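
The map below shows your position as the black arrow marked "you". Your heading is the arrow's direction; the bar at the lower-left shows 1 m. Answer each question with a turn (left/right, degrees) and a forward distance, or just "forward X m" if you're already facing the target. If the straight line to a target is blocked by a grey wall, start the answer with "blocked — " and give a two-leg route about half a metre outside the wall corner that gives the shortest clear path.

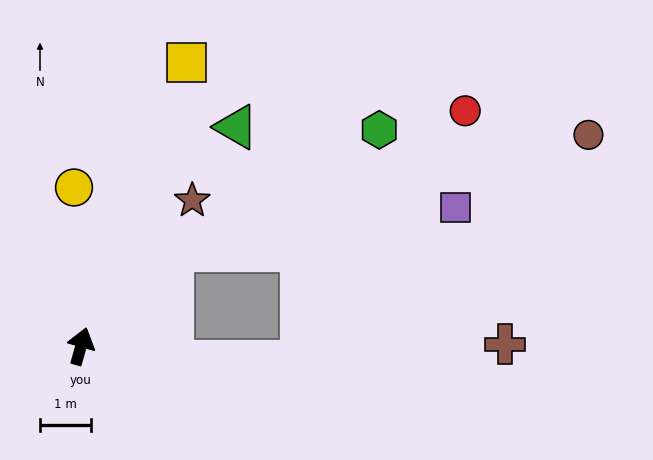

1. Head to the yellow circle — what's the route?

turn left 18°, forward 3.1 m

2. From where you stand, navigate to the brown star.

turn right 21°, forward 3.6 m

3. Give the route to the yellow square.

turn right 5°, forward 6.0 m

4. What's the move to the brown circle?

blocked — turn right 28°, forward 2.6 m, then turn right 31°, forward 8.5 m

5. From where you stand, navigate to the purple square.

blocked — turn right 28°, forward 2.6 m, then turn right 37°, forward 5.6 m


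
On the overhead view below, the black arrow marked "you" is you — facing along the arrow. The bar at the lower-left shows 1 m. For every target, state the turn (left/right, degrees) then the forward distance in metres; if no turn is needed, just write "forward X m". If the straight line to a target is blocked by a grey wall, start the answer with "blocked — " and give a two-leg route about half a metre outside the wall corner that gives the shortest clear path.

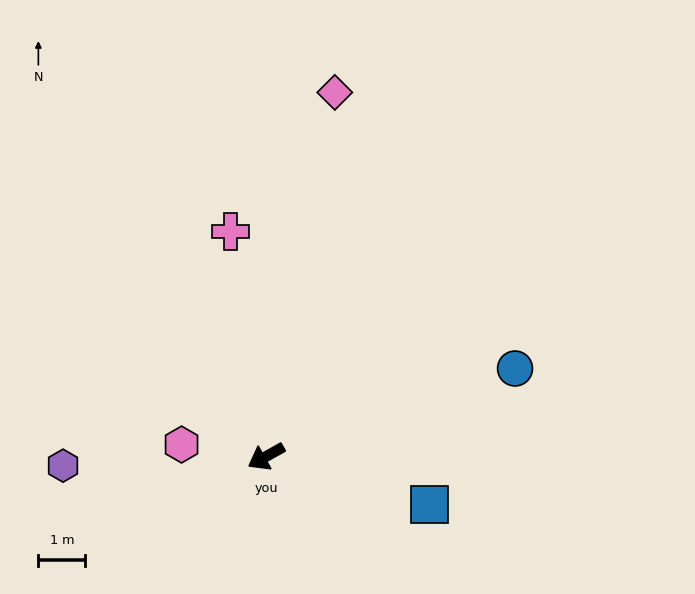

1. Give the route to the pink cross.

turn right 110°, forward 4.8 m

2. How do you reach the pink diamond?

turn right 130°, forward 7.9 m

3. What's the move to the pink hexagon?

turn right 37°, forward 1.8 m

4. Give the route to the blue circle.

turn left 170°, forward 5.6 m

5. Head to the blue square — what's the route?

turn left 134°, forward 3.6 m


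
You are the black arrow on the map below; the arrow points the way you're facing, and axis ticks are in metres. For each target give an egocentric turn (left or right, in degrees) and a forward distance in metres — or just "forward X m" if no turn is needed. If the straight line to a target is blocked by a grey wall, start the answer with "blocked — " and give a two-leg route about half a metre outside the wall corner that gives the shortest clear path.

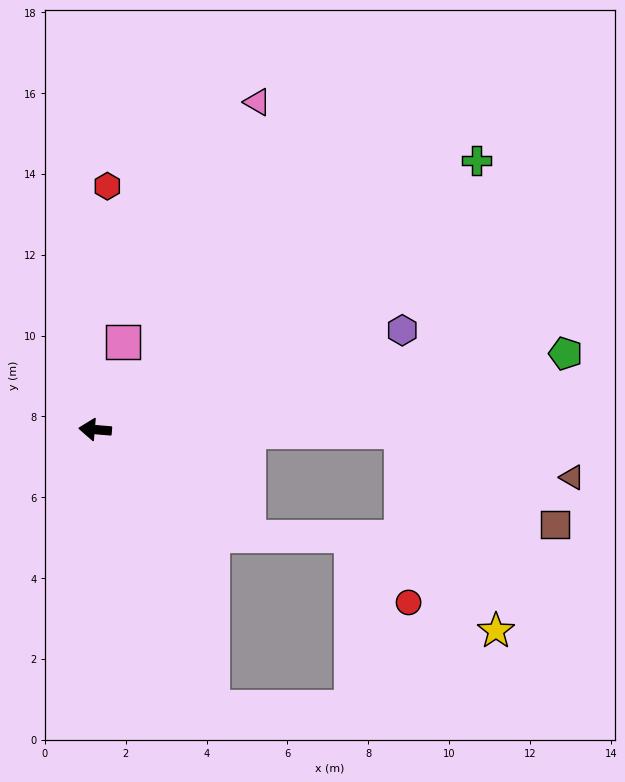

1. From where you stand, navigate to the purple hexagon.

turn right 157°, forward 8.0 m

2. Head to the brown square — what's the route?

blocked — turn right 176°, forward 7.6 m, then turn right 30°, forward 4.4 m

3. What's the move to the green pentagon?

turn right 166°, forward 11.8 m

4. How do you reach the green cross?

turn right 140°, forward 11.5 m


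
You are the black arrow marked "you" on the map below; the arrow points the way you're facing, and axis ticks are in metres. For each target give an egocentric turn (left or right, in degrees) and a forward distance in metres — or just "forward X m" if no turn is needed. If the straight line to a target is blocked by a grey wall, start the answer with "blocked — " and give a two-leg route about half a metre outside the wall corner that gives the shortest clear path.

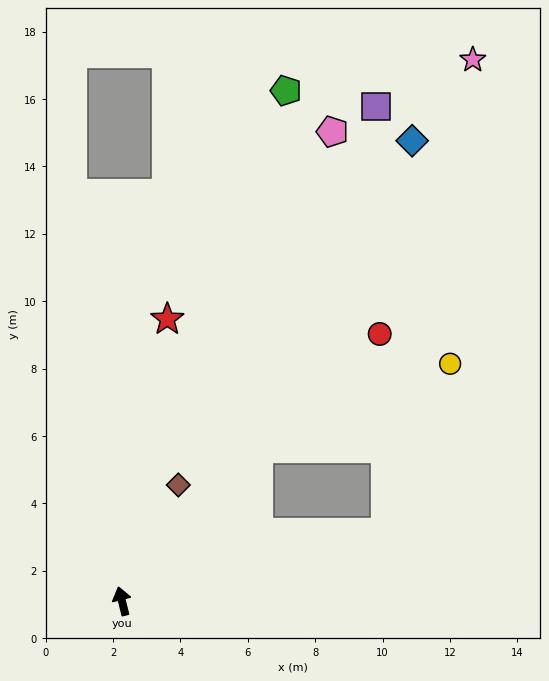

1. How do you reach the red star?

turn right 23°, forward 8.5 m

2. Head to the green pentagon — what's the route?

turn right 32°, forward 15.9 m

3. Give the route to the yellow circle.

blocked — turn right 56°, forward 6.1 m, then turn right 24°, forward 6.2 m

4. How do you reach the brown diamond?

turn right 40°, forward 3.8 m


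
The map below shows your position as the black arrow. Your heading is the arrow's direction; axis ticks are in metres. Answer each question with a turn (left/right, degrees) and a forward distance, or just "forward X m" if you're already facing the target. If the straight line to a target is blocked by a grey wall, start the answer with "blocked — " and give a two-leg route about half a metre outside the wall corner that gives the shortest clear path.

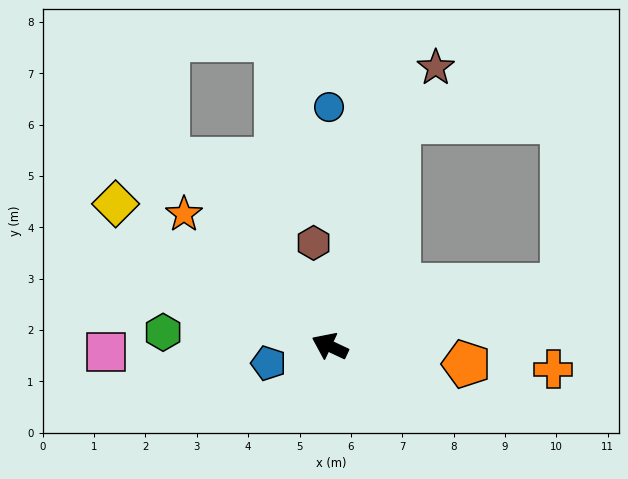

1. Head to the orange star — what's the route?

turn right 17°, forward 3.8 m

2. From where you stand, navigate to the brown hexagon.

turn right 56°, forward 2.0 m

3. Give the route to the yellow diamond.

turn right 8°, forward 5.0 m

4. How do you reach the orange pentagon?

turn right 162°, forward 2.7 m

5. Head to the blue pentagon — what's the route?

turn left 41°, forward 1.2 m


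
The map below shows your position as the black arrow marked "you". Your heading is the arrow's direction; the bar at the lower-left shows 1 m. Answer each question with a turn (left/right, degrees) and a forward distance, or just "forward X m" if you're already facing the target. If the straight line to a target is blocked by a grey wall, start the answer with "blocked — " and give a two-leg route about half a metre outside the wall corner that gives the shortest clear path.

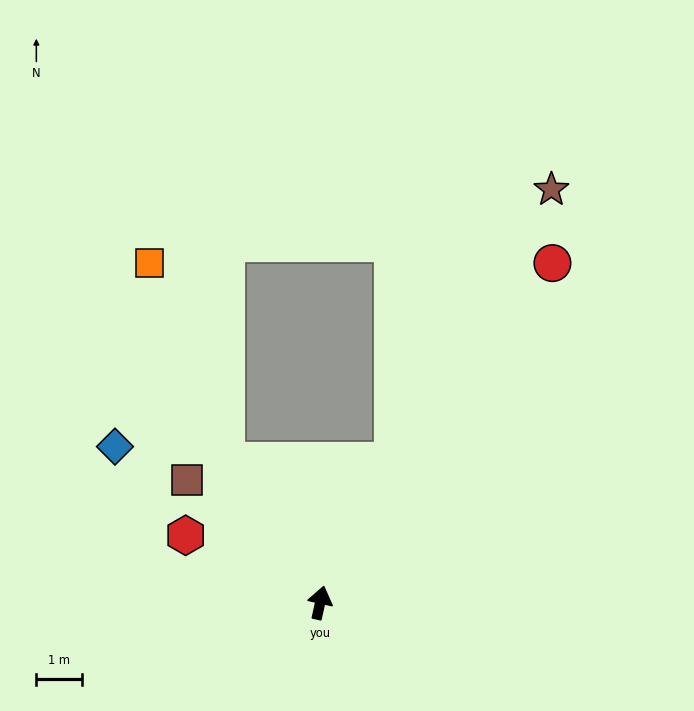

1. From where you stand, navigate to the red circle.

turn right 22°, forward 9.1 m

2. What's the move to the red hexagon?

turn left 76°, forward 3.3 m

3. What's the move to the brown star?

turn right 17°, forward 10.5 m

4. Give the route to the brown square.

turn left 60°, forward 4.0 m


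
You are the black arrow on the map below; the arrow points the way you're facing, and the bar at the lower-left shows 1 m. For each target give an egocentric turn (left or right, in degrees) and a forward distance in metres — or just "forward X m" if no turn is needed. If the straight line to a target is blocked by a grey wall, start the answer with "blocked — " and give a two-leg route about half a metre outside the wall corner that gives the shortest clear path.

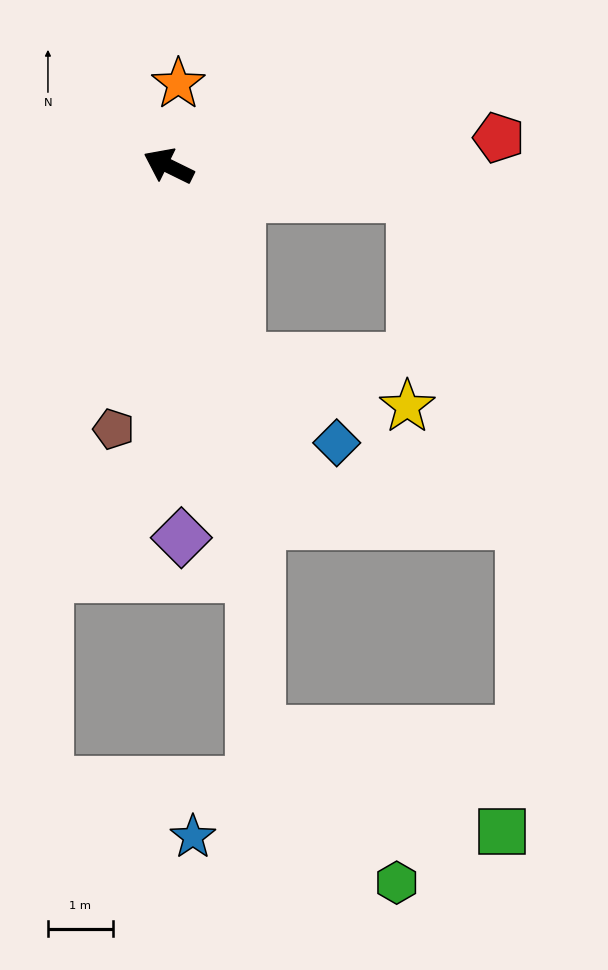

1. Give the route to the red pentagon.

turn right 149°, forward 5.1 m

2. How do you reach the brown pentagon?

turn left 104°, forward 4.2 m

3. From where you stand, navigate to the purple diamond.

turn left 118°, forward 5.8 m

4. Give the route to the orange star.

turn right 71°, forward 1.3 m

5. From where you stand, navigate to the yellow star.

blocked — turn left 136°, forward 3.2 m, then turn left 55°, forward 2.7 m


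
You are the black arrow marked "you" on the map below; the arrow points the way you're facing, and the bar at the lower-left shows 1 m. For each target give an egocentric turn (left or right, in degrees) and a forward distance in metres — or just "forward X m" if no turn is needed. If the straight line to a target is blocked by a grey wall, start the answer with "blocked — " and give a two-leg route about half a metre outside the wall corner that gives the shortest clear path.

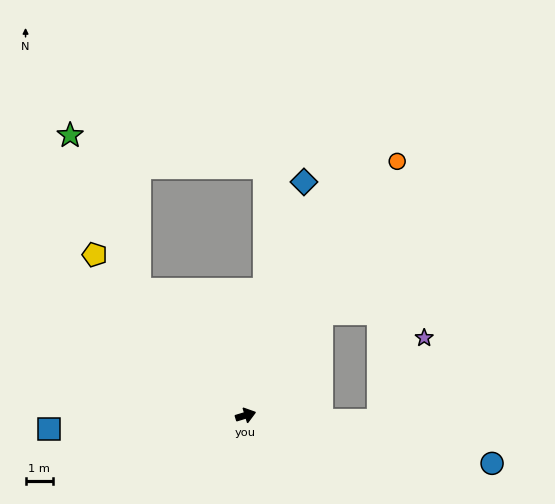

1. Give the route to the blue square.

turn left 167°, forward 7.2 m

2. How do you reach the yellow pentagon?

turn left 116°, forward 8.1 m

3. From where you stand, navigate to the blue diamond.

turn left 59°, forward 8.8 m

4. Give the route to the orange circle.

turn left 42°, forward 10.8 m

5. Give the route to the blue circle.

turn right 28°, forward 9.2 m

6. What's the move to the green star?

blocked — turn left 113°, forward 6.0 m, then turn right 16°, forward 6.2 m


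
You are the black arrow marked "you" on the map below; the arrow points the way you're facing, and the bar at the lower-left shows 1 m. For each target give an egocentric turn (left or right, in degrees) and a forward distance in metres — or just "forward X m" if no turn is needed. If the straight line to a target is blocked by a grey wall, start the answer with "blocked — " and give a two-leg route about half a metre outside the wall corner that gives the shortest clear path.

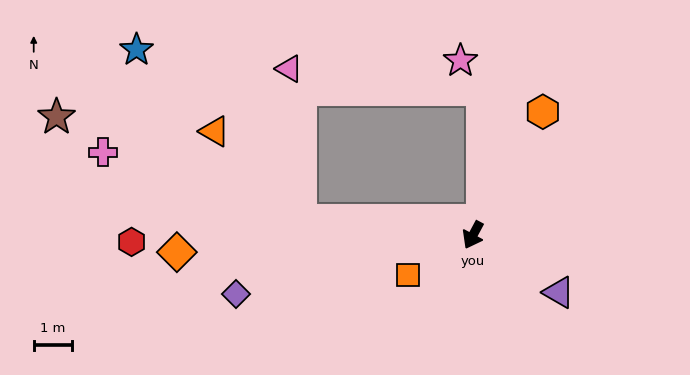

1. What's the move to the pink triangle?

blocked — turn right 67°, forward 4.5 m, then turn right 80°, forward 3.9 m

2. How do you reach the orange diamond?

turn right 59°, forward 7.7 m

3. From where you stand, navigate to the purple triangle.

turn left 84°, forward 2.7 m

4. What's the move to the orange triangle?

blocked — turn right 67°, forward 4.5 m, then turn right 41°, forward 3.2 m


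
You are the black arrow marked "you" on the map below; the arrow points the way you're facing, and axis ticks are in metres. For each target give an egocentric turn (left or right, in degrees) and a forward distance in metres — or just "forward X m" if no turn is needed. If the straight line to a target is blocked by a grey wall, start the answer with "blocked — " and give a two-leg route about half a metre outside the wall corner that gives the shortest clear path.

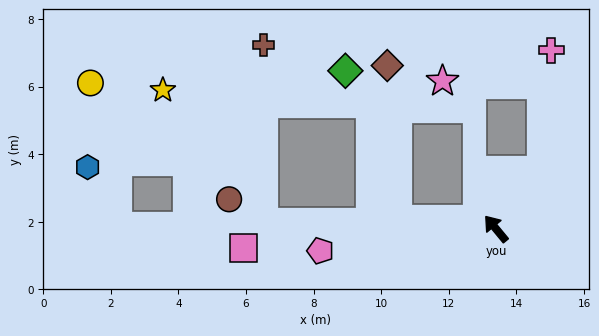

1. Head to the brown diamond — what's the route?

blocked — turn left 45°, forward 2.9 m, then turn right 81°, forward 4.6 m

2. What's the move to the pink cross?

blocked — turn right 78°, forward 2.2 m, then turn left 34°, forward 3.6 m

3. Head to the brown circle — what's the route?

blocked — turn left 49°, forward 6.9 m, then turn right 32°, forward 1.2 m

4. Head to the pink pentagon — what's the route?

turn left 58°, forward 5.2 m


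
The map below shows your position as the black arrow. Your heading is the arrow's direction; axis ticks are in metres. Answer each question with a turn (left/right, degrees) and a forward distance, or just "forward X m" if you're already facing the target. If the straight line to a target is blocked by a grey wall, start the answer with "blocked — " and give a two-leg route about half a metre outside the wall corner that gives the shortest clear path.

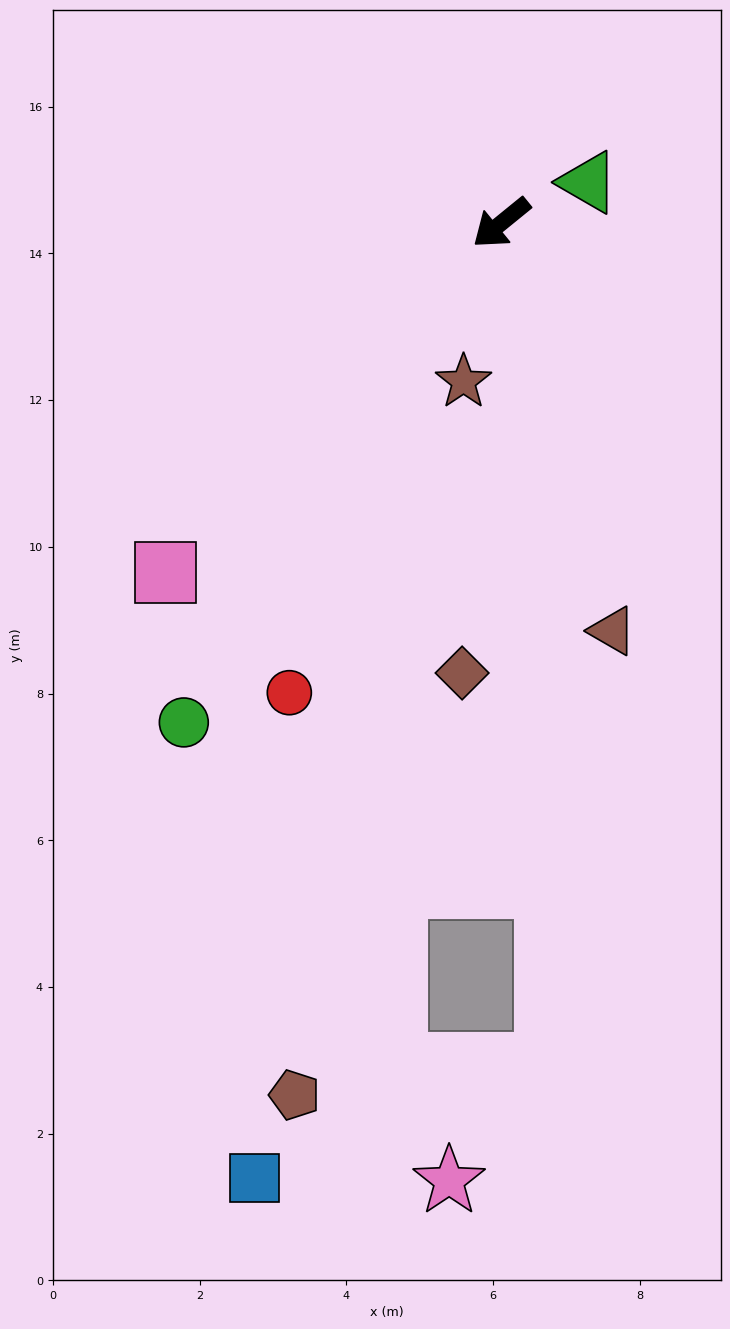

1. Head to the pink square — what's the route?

turn left 7°, forward 6.6 m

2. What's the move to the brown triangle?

turn left 66°, forward 5.8 m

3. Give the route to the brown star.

turn left 37°, forward 2.2 m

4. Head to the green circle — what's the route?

turn left 18°, forward 8.1 m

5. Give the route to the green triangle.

turn left 166°, forward 1.3 m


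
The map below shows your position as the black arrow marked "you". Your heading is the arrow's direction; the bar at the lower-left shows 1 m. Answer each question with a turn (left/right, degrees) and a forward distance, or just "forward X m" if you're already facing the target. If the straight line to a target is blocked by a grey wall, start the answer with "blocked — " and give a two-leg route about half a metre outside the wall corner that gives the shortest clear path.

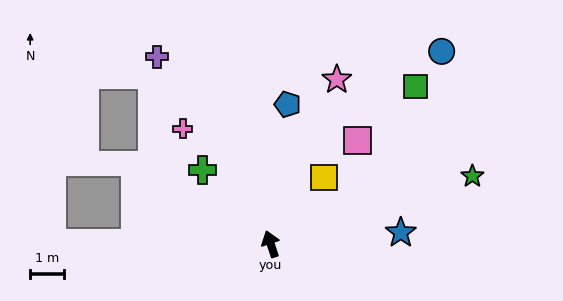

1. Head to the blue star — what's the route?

turn right 103°, forward 3.9 m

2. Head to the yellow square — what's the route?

turn right 57°, forward 2.6 m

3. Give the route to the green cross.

turn left 25°, forward 3.0 m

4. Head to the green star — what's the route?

turn right 90°, forward 6.4 m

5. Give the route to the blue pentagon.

turn right 25°, forward 4.2 m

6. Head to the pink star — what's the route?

turn right 40°, forward 5.3 m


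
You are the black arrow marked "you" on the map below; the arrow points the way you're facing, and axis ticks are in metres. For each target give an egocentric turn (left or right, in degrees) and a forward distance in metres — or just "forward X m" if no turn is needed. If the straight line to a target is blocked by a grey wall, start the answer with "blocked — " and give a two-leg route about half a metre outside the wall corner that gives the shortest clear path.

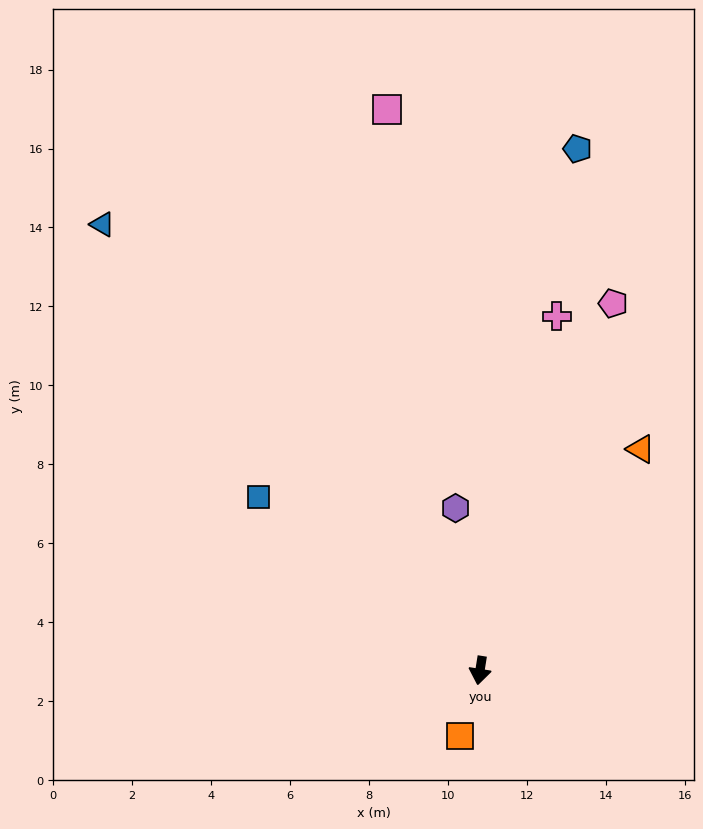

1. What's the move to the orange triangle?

turn left 153°, forward 6.9 m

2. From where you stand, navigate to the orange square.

turn right 8°, forward 1.7 m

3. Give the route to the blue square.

turn right 119°, forward 7.1 m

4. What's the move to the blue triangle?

turn right 131°, forward 14.8 m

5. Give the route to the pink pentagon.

turn left 169°, forward 9.9 m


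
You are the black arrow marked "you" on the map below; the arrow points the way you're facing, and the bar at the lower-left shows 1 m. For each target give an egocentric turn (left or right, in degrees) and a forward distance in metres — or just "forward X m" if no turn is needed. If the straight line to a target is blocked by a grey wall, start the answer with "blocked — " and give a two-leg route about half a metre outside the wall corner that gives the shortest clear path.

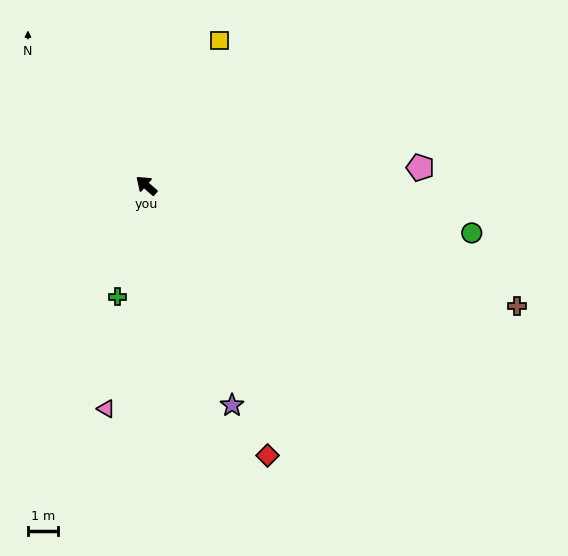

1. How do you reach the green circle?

turn right 147°, forward 11.0 m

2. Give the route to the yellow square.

turn right 76°, forward 5.4 m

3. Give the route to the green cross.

turn left 117°, forward 3.9 m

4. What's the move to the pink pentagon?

turn right 135°, forward 9.2 m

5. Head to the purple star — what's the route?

turn left 152°, forward 7.9 m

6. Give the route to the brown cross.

turn right 157°, forward 13.1 m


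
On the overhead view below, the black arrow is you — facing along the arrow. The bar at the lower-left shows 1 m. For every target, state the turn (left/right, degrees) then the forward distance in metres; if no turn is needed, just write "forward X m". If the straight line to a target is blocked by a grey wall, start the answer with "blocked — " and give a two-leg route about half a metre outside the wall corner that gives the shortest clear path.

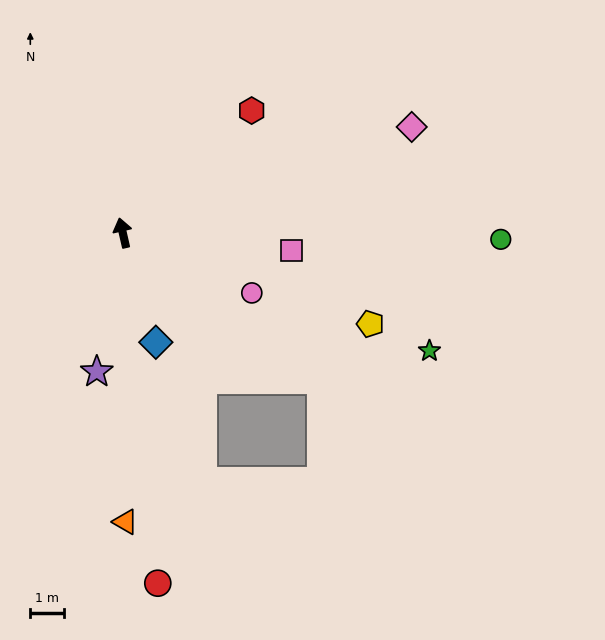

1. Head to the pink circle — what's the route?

turn right 128°, forward 4.2 m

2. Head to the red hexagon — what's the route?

turn right 59°, forward 5.2 m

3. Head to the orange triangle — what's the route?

turn left 168°, forward 8.5 m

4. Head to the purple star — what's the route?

turn left 157°, forward 4.2 m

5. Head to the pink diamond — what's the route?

turn right 83°, forward 9.1 m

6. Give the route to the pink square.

turn right 109°, forward 5.0 m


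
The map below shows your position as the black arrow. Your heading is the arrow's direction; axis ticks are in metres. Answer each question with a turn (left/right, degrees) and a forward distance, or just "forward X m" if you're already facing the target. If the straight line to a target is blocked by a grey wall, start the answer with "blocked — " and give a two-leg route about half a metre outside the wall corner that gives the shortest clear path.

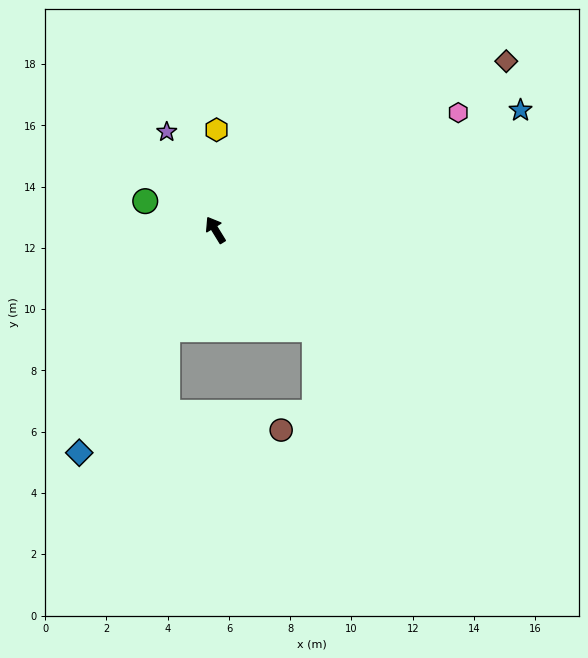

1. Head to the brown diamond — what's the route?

turn right 91°, forward 11.0 m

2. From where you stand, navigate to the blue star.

turn right 100°, forward 10.7 m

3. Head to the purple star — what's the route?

turn right 5°, forward 3.6 m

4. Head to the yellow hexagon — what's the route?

turn right 32°, forward 3.3 m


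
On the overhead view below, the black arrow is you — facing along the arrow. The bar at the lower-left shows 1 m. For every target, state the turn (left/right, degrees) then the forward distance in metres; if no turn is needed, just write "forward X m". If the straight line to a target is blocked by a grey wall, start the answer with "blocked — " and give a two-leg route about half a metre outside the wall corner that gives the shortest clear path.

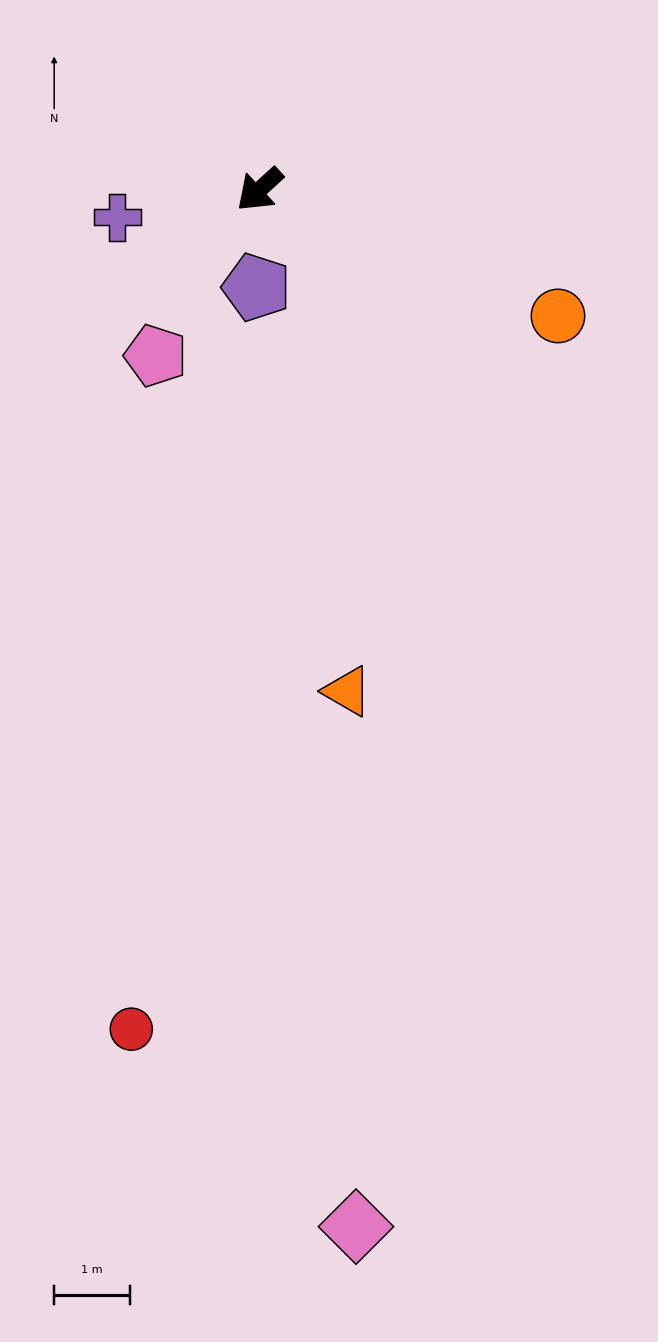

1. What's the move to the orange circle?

turn left 115°, forward 4.3 m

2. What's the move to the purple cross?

turn right 31°, forward 1.9 m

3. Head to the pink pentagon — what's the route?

turn left 16°, forward 2.6 m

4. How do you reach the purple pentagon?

turn left 46°, forward 1.3 m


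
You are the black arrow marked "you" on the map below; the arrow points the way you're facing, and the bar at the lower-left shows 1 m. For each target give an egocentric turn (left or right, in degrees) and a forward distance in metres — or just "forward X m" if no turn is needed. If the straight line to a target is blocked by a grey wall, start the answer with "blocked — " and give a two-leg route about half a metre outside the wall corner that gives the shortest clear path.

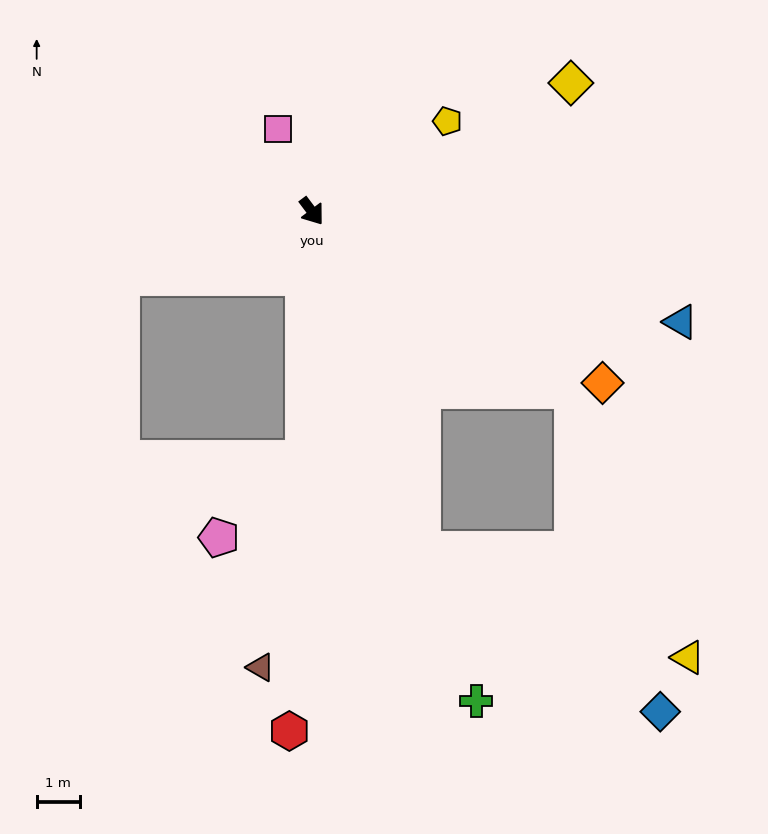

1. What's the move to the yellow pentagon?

turn left 87°, forward 3.8 m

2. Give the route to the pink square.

turn left 165°, forward 2.1 m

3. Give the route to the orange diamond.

turn left 23°, forward 7.8 m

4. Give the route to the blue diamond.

blocked — turn right 19°, forward 8.2 m, then turn left 38°, forward 6.6 m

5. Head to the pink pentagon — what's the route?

blocked — turn right 39°, forward 5.7 m, then turn right 45°, forward 2.7 m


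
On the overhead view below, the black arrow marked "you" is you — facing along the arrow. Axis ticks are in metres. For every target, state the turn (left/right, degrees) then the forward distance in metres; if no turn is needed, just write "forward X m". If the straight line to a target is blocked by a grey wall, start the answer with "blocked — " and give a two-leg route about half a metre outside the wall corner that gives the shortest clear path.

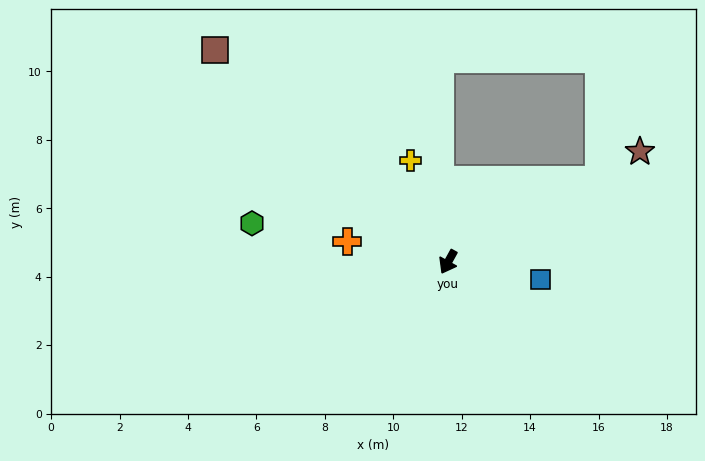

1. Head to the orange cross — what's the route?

turn right 73°, forward 3.0 m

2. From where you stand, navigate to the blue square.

turn left 108°, forward 2.7 m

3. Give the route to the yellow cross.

turn right 131°, forward 3.2 m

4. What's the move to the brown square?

turn right 103°, forward 9.2 m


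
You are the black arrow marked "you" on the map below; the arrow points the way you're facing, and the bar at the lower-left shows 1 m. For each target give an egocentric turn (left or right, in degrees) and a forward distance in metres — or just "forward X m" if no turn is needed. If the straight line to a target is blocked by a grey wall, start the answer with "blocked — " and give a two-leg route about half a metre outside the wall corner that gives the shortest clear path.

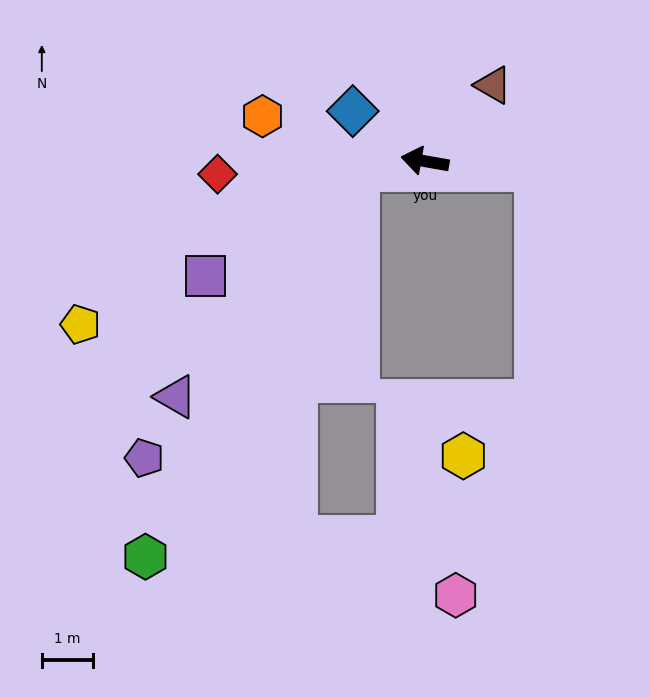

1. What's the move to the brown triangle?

turn right 122°, forward 2.0 m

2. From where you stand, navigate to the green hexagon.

blocked — turn left 18°, forward 1.3 m, then turn left 53°, forward 8.6 m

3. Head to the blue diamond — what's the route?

turn right 25°, forward 1.7 m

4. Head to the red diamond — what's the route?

turn left 14°, forward 4.0 m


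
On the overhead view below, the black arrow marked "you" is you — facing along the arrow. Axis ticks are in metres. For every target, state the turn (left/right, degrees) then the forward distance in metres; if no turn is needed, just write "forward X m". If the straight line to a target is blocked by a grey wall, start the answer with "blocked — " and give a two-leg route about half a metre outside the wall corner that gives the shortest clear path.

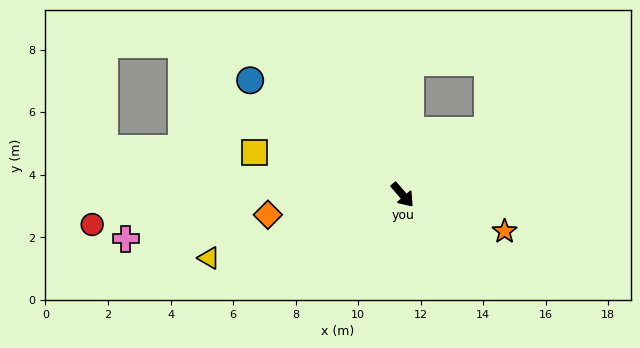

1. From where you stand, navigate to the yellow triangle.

turn right 113°, forward 6.5 m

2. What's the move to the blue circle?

turn right 168°, forward 6.1 m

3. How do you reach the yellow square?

turn right 147°, forward 4.9 m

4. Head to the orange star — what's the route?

turn left 29°, forward 3.5 m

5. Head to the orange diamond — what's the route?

turn right 122°, forward 4.4 m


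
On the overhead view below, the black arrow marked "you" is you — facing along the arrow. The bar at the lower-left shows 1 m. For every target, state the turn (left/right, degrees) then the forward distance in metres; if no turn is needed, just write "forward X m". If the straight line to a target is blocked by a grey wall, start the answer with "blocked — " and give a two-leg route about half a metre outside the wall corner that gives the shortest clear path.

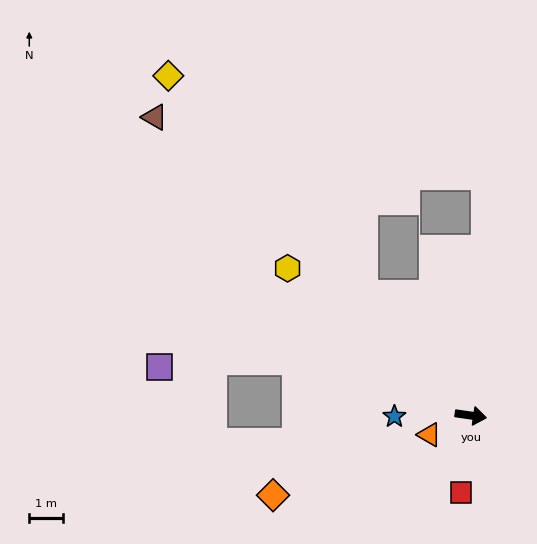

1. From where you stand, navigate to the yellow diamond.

turn left 140°, forward 13.6 m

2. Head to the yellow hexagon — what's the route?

turn left 149°, forward 7.0 m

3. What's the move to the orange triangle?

turn right 147°, forward 1.4 m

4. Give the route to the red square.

turn right 89°, forward 2.3 m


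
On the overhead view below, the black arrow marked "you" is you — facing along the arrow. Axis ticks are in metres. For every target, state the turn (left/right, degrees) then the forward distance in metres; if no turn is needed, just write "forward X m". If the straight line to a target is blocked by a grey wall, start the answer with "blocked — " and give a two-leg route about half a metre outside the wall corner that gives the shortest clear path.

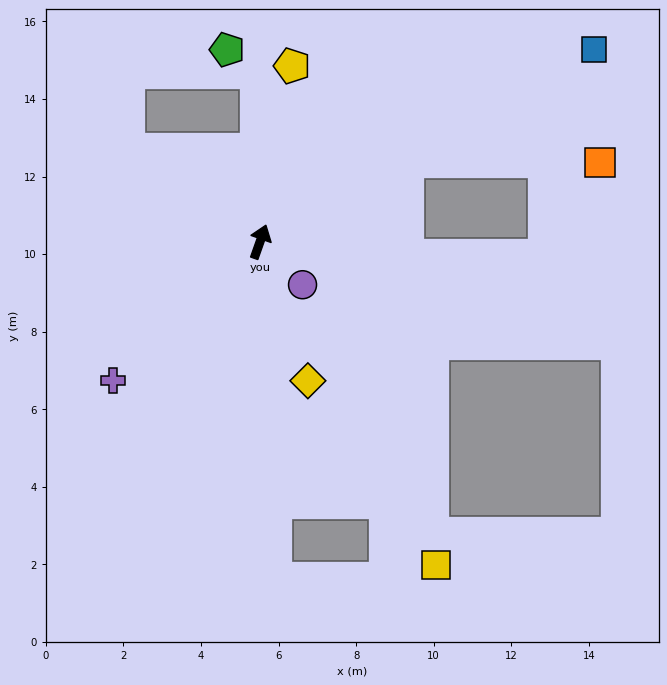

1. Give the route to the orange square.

blocked — turn right 42°, forward 4.3 m, then turn right 29°, forward 5.0 m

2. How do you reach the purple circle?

turn right 116°, forward 1.6 m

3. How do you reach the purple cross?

turn left 153°, forward 5.2 m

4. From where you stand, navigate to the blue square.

turn right 41°, forward 9.9 m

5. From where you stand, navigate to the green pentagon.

blocked — turn left 21°, forward 4.4 m, then turn left 51°, forward 1.0 m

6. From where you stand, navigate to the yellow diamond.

turn right 142°, forward 3.8 m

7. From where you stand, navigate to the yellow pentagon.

turn left 9°, forward 4.6 m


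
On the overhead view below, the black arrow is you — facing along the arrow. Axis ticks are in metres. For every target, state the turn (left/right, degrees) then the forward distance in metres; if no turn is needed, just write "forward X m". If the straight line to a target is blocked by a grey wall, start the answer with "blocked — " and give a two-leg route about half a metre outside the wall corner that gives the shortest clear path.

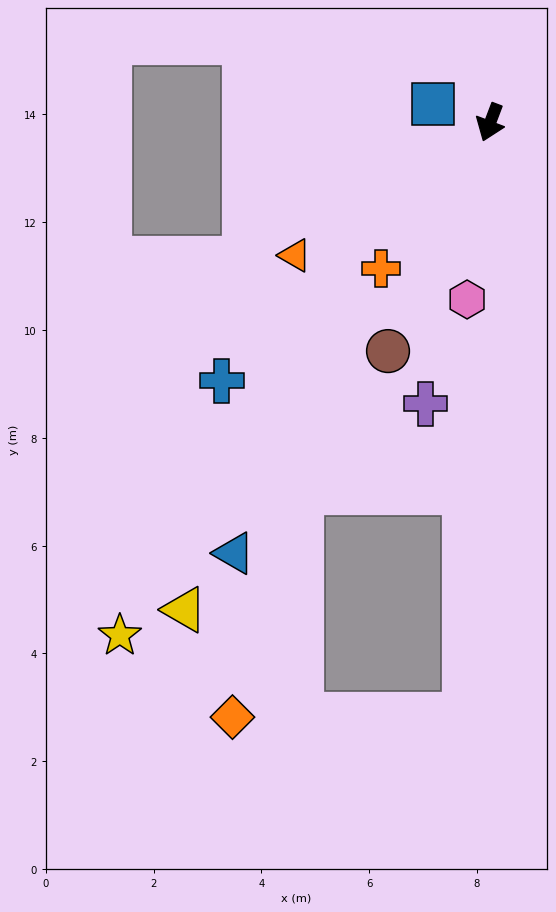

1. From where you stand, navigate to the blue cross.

turn right 25°, forward 6.9 m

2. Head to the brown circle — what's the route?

turn right 3°, forward 4.6 m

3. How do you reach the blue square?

turn right 87°, forward 1.1 m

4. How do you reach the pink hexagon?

turn left 13°, forward 3.3 m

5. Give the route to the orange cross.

turn right 16°, forward 3.4 m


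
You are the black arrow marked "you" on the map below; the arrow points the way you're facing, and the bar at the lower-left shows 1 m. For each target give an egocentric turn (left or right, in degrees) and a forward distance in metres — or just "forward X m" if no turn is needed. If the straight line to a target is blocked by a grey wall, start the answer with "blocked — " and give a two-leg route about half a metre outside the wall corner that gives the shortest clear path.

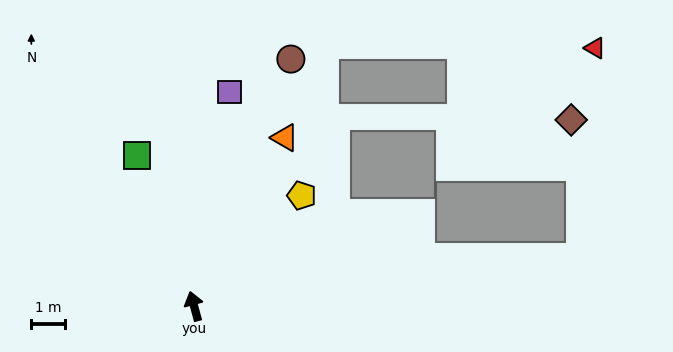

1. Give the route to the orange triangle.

turn right 43°, forward 5.6 m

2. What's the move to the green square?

turn left 6°, forward 4.7 m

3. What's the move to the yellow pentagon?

turn right 59°, forward 4.5 m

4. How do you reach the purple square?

turn right 25°, forward 6.4 m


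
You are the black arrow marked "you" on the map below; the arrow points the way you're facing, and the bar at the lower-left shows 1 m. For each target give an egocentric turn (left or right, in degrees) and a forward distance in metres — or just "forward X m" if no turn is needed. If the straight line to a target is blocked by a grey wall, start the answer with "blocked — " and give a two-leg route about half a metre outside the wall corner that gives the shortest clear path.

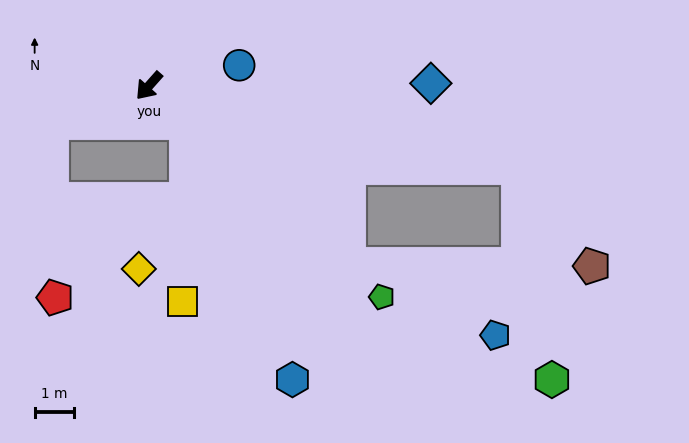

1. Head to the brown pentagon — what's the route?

blocked — turn left 119°, forward 9.6 m, then turn right 40°, forward 3.1 m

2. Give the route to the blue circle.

turn left 144°, forward 2.3 m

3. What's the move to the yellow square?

blocked — turn left 86°, forward 1.3 m, then turn right 45°, forward 4.5 m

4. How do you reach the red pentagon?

blocked — turn right 27°, forward 2.6 m, then turn left 69°, forward 4.4 m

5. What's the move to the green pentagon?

turn left 89°, forward 8.0 m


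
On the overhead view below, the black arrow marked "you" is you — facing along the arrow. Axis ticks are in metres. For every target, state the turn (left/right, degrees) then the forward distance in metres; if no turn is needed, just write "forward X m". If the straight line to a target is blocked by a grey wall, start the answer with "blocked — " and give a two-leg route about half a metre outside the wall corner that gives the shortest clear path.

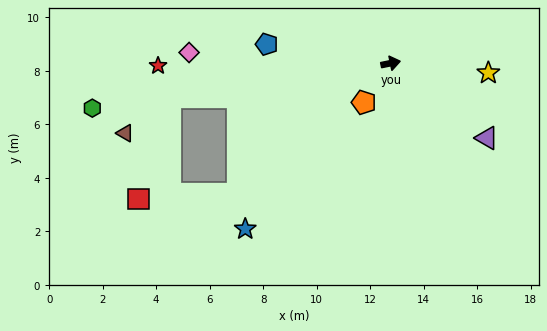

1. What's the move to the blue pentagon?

turn left 160°, forward 4.7 m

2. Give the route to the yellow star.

turn right 17°, forward 3.7 m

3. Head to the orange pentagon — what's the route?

turn right 136°, forward 1.8 m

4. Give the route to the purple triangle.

turn right 49°, forward 4.6 m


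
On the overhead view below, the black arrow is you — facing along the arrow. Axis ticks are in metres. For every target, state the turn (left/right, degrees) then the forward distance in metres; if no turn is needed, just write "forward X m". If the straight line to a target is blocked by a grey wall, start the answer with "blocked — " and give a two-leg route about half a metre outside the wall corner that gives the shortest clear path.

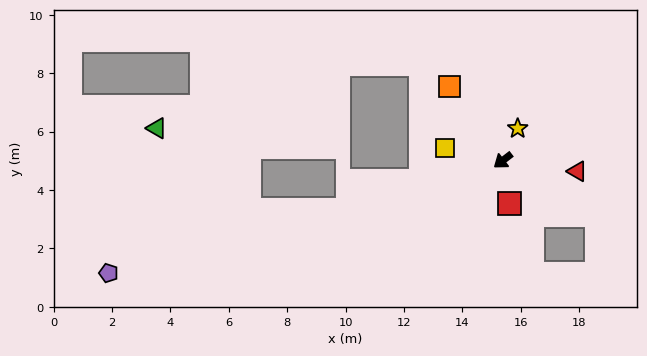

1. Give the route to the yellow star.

turn right 152°, forward 1.2 m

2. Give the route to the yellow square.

turn right 50°, forward 2.0 m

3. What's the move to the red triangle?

turn left 134°, forward 2.6 m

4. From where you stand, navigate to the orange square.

turn right 92°, forward 3.1 m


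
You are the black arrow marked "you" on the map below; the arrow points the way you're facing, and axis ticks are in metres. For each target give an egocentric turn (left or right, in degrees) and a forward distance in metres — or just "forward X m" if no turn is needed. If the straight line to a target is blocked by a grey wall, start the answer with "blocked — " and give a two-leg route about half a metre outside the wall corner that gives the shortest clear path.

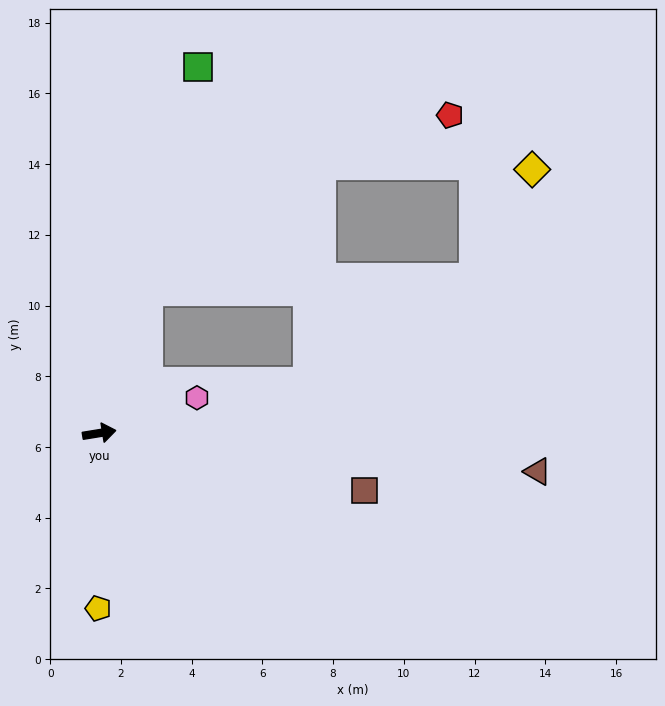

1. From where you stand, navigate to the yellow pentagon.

turn right 100°, forward 5.0 m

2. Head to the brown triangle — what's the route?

turn right 14°, forward 12.4 m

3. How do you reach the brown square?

turn right 21°, forward 7.7 m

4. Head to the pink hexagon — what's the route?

turn left 11°, forward 2.9 m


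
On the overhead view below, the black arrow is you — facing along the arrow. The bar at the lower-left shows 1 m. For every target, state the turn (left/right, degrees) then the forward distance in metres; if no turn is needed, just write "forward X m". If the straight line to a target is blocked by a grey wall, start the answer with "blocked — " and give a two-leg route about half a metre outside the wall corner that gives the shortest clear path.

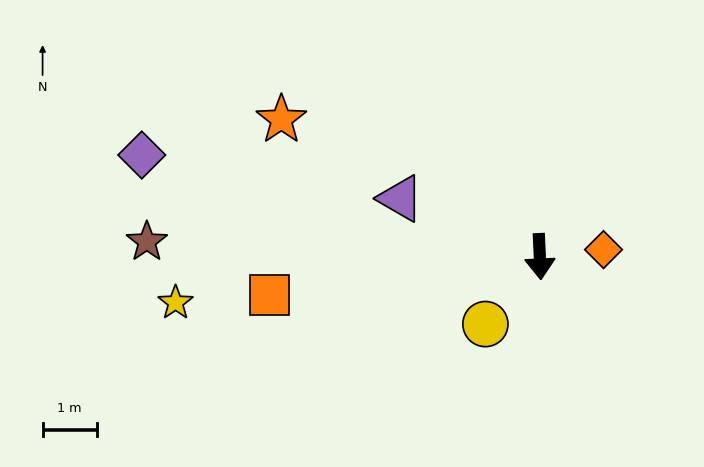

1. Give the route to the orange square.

turn right 84°, forward 5.1 m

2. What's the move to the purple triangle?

turn right 115°, forward 2.8 m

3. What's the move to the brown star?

turn right 95°, forward 7.3 m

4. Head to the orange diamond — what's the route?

turn left 94°, forward 1.2 m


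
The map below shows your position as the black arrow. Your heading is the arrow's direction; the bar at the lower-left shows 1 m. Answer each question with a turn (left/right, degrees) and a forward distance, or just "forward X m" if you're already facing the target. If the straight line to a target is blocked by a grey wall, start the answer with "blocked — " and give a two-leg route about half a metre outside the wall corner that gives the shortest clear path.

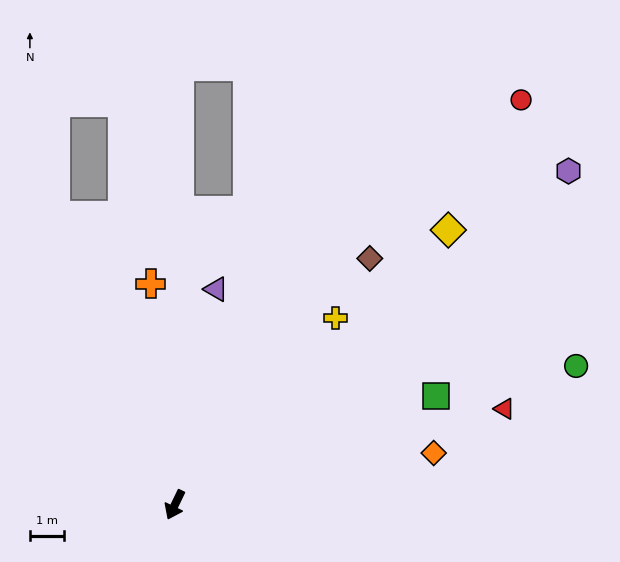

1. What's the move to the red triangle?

turn left 132°, forward 9.9 m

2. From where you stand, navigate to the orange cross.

turn right 148°, forward 6.4 m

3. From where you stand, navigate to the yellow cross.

turn left 165°, forward 7.1 m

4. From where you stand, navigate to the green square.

turn left 138°, forward 8.2 m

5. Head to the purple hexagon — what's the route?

turn left 156°, forward 14.9 m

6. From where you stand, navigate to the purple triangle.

turn right 165°, forward 6.4 m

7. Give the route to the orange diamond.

turn left 127°, forward 7.6 m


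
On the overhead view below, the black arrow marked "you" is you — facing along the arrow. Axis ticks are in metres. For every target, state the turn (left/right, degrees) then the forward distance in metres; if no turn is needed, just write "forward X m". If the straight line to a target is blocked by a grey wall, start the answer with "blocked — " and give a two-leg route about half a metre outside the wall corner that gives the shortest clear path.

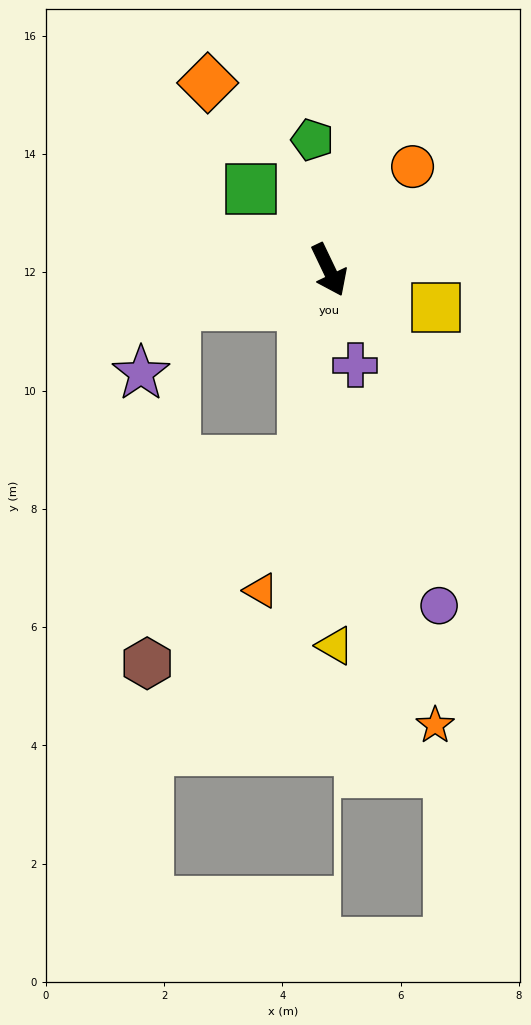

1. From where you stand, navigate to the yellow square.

turn left 45°, forward 1.9 m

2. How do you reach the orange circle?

turn left 115°, forward 2.2 m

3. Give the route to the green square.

turn right 162°, forward 1.9 m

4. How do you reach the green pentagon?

turn left 162°, forward 2.2 m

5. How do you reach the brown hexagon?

blocked — turn right 33°, forward 3.3 m, then turn right 30°, forward 4.3 m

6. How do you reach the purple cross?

turn right 10°, forward 1.7 m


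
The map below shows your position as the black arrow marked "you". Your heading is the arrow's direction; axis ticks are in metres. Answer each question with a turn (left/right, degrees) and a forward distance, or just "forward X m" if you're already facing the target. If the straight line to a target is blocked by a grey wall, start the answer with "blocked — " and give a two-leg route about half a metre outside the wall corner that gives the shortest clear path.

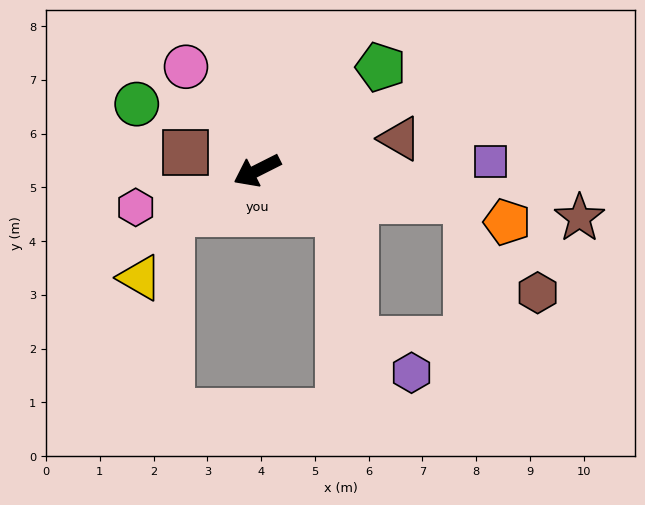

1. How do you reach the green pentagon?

turn right 167°, forward 3.0 m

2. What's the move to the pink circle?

turn right 82°, forward 2.3 m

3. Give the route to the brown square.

turn right 41°, forward 1.4 m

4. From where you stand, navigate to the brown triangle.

turn left 166°, forward 2.7 m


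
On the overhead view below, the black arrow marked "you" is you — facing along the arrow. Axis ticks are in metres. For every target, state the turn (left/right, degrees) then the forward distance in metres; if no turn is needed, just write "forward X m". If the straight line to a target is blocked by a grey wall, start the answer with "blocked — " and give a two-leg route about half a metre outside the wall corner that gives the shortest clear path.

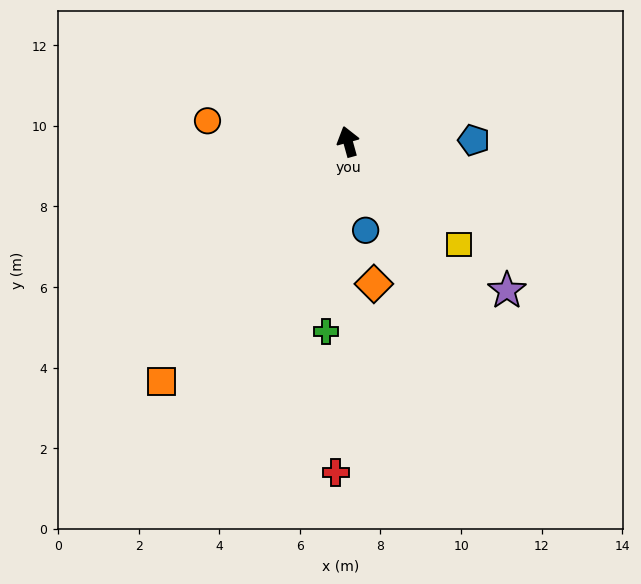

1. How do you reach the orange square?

turn left 127°, forward 7.5 m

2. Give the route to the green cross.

turn left 158°, forward 4.7 m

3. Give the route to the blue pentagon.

turn right 105°, forward 3.1 m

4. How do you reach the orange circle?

turn left 66°, forward 3.5 m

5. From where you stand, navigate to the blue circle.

turn left 176°, forward 2.2 m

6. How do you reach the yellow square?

turn right 148°, forward 3.8 m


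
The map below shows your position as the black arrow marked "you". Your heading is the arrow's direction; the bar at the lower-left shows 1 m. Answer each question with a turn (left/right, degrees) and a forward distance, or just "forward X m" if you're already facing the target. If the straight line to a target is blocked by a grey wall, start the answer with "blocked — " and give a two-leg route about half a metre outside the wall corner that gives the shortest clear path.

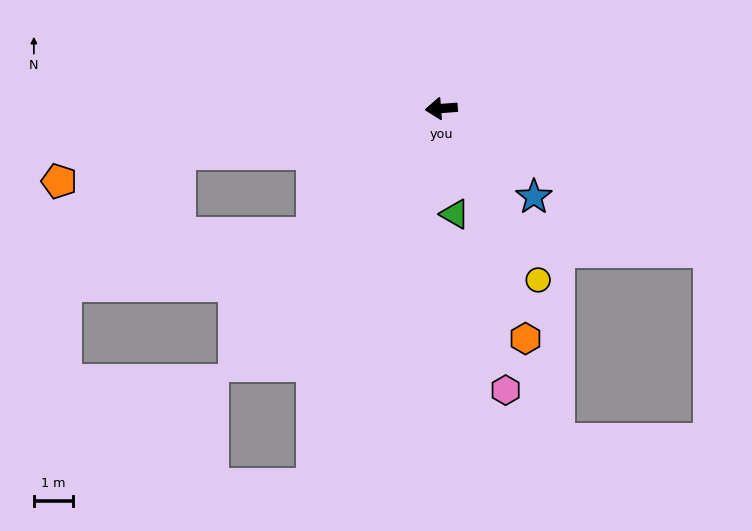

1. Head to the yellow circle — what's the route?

turn left 115°, forward 5.0 m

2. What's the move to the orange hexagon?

turn left 106°, forward 6.2 m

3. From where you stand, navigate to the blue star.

turn left 132°, forward 3.2 m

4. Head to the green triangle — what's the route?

turn left 93°, forward 2.7 m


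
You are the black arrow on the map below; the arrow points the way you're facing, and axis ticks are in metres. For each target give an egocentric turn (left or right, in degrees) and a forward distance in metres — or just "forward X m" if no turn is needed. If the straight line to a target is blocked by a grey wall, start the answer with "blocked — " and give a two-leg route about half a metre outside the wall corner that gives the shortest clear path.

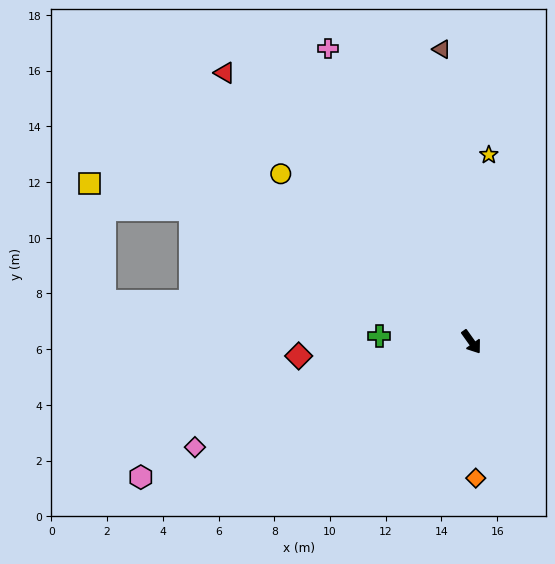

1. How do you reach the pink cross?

turn left 171°, forward 11.7 m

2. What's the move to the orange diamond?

turn right 34°, forward 4.9 m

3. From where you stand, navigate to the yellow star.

turn left 139°, forward 6.7 m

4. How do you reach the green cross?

turn right 129°, forward 3.3 m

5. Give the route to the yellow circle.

turn right 167°, forward 9.1 m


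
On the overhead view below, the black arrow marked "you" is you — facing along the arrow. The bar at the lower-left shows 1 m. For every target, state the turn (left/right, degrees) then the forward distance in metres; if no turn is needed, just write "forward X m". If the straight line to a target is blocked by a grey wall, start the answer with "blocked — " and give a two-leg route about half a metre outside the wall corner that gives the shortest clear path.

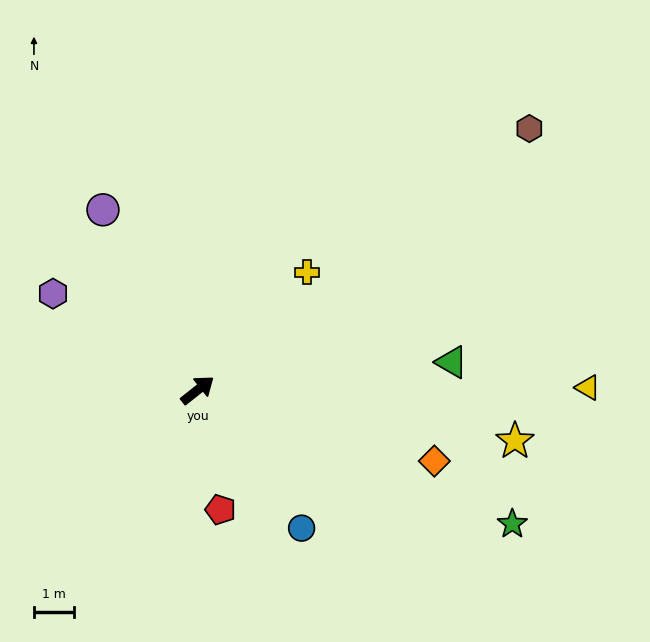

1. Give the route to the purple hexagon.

turn left 108°, forward 4.3 m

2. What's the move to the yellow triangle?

turn right 38°, forward 9.7 m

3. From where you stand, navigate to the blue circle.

turn right 91°, forward 4.3 m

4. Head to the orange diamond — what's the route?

turn right 55°, forward 6.2 m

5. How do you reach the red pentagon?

turn right 118°, forward 3.0 m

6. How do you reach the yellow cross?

turn left 9°, forward 4.0 m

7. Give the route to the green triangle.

turn right 32°, forward 6.4 m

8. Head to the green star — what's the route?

turn right 61°, forward 8.5 m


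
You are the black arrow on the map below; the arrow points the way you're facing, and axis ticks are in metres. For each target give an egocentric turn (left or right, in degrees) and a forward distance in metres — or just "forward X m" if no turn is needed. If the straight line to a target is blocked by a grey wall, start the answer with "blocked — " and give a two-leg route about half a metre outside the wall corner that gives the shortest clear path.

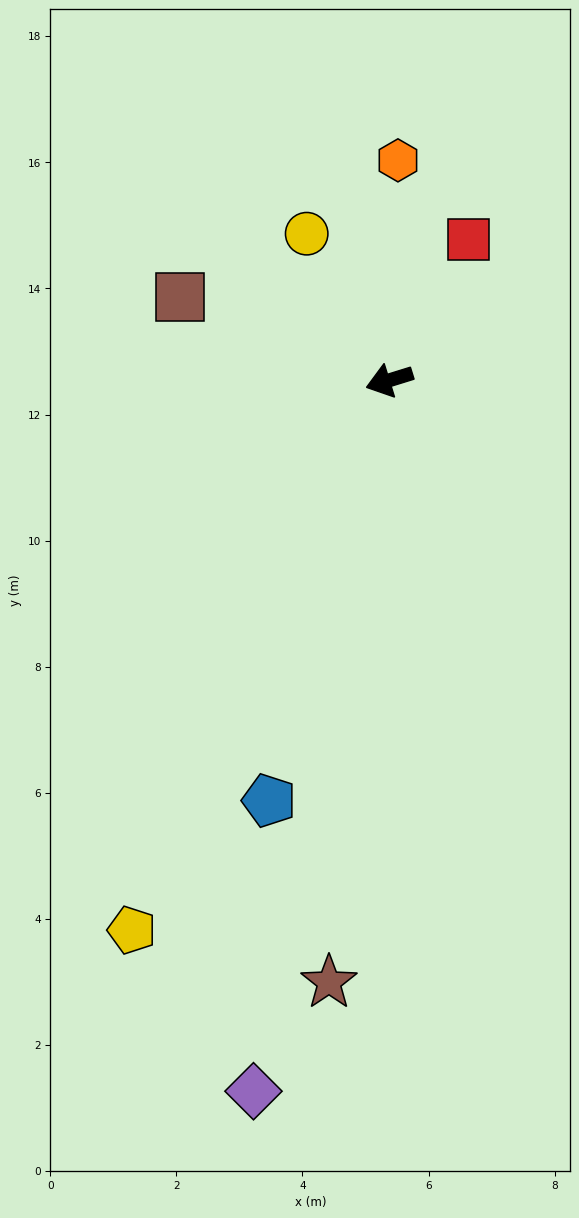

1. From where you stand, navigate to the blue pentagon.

turn left 57°, forward 6.9 m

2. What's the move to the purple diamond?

turn left 62°, forward 11.5 m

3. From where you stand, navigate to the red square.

turn right 137°, forward 2.6 m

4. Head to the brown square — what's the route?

turn right 39°, forward 3.6 m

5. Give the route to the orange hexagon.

turn right 109°, forward 3.5 m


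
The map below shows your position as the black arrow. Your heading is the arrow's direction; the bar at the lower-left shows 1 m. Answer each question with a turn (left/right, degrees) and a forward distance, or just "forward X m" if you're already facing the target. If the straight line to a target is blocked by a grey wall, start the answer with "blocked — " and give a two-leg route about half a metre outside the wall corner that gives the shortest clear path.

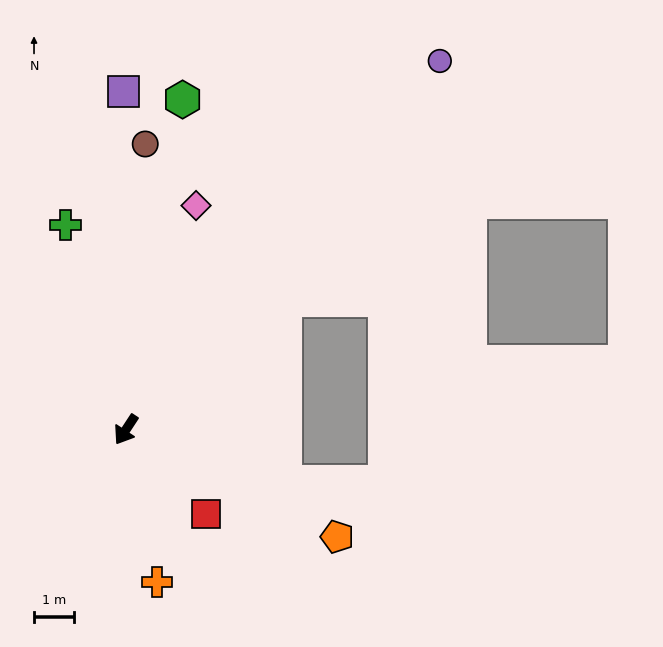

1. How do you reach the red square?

turn left 77°, forward 2.9 m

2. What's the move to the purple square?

turn right 146°, forward 8.5 m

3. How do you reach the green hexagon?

turn right 156°, forward 8.4 m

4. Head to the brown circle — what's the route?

turn right 151°, forward 7.2 m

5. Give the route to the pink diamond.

turn right 164°, forward 5.9 m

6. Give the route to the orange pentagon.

turn left 96°, forward 6.0 m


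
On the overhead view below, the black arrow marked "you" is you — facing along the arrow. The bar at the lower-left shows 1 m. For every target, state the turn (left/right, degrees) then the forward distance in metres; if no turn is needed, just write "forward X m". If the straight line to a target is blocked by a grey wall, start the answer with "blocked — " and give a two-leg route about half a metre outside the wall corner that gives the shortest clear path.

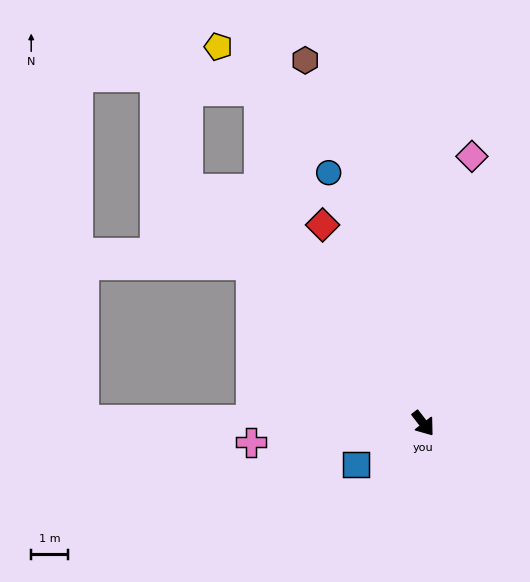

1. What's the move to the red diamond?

turn left 169°, forward 6.0 m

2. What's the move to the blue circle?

turn left 163°, forward 7.2 m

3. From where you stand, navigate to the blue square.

turn right 96°, forward 2.1 m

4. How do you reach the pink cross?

turn right 121°, forward 4.7 m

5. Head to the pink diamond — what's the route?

turn left 132°, forward 7.3 m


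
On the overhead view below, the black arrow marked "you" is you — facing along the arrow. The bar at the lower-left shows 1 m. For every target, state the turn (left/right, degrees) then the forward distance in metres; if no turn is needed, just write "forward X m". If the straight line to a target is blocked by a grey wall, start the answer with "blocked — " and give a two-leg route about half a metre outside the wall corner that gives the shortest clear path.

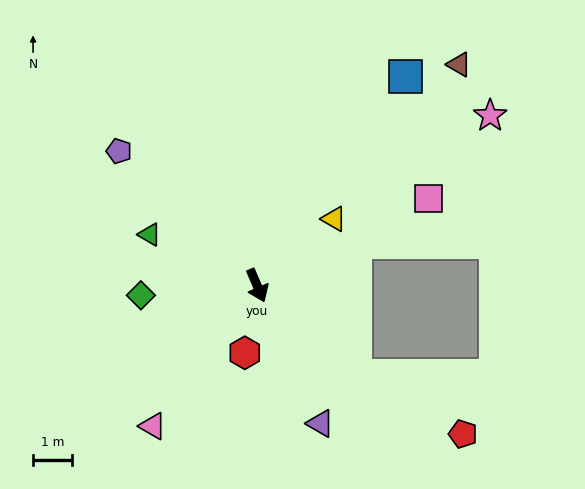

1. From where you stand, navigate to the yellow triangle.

turn left 108°, forward 2.6 m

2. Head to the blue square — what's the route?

turn left 121°, forward 6.6 m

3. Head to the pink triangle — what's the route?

turn right 60°, forward 4.5 m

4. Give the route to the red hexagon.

turn right 34°, forward 1.8 m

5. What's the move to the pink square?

turn left 94°, forward 4.9 m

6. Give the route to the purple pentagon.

turn right 157°, forward 4.9 m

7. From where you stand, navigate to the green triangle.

turn right 139°, forward 3.1 m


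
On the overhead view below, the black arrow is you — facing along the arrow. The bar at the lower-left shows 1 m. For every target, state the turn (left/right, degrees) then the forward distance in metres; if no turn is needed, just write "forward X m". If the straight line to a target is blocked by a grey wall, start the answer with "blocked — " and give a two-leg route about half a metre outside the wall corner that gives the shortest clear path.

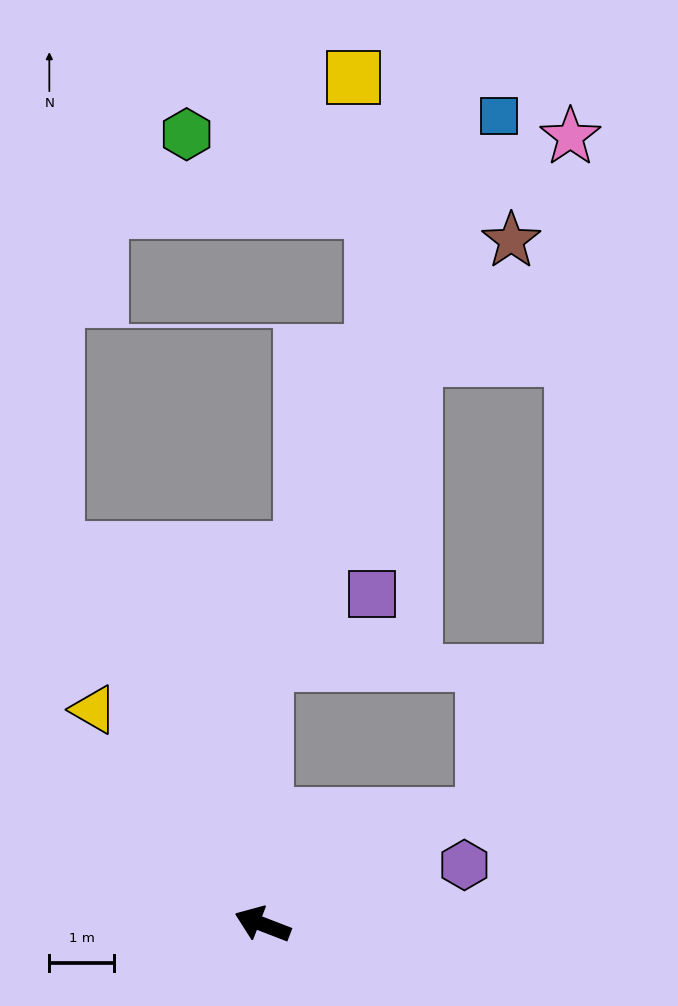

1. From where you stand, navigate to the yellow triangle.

turn right 31°, forward 4.2 m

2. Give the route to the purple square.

blocked — turn right 70°, forward 4.0 m, then turn right 56°, forward 2.0 m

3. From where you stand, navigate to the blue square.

blocked — turn right 70°, forward 4.0 m, then turn right 22°, forward 9.2 m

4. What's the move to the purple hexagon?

turn right 142°, forward 3.3 m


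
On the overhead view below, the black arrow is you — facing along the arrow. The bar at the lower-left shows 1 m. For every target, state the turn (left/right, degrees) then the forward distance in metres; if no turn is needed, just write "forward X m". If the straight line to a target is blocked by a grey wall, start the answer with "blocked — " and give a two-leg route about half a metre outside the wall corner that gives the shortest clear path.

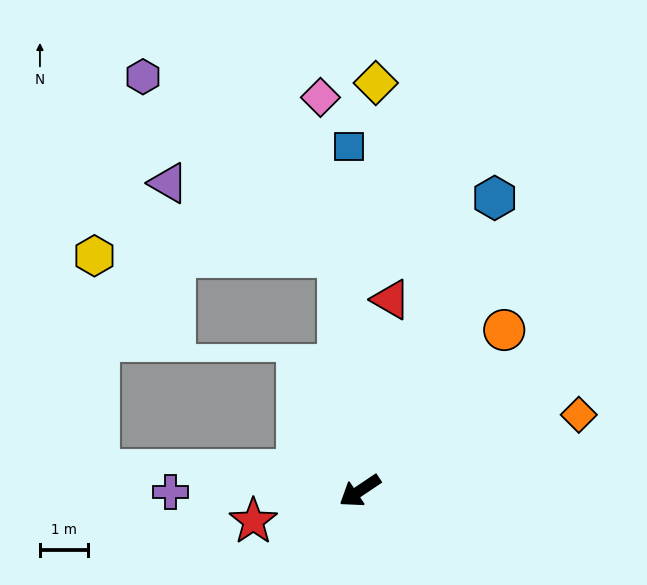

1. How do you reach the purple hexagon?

blocked — turn right 119°, forward 4.8 m, then turn left 42°, forward 5.5 m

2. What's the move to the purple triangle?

blocked — turn right 119°, forward 4.8 m, then turn left 62°, forward 3.8 m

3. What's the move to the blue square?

turn right 122°, forward 7.1 m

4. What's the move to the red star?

turn right 18°, forward 2.3 m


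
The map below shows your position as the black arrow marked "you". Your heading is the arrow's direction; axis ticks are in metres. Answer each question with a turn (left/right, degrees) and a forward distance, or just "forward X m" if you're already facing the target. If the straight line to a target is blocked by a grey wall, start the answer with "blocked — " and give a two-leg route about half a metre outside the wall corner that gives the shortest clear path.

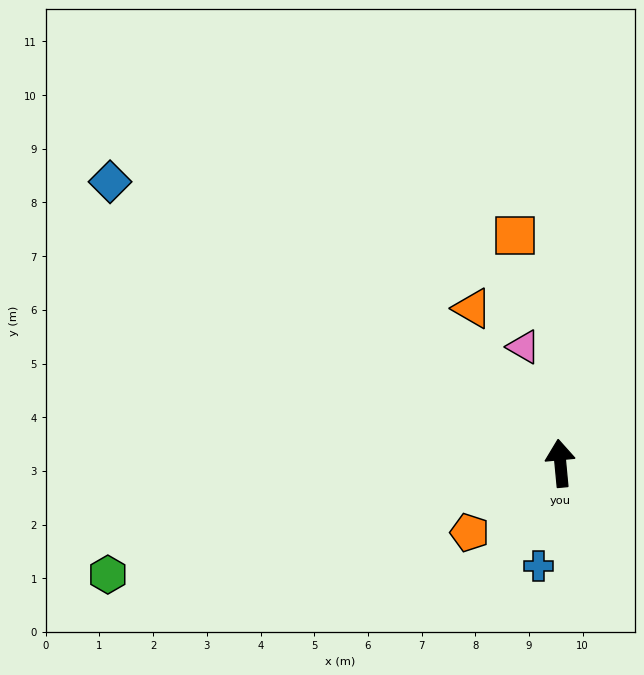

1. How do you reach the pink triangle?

turn left 12°, forward 2.3 m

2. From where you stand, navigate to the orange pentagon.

turn left 122°, forward 2.1 m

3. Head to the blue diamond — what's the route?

turn left 53°, forward 9.9 m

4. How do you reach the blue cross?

turn left 163°, forward 2.0 m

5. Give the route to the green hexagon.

turn left 98°, forward 8.7 m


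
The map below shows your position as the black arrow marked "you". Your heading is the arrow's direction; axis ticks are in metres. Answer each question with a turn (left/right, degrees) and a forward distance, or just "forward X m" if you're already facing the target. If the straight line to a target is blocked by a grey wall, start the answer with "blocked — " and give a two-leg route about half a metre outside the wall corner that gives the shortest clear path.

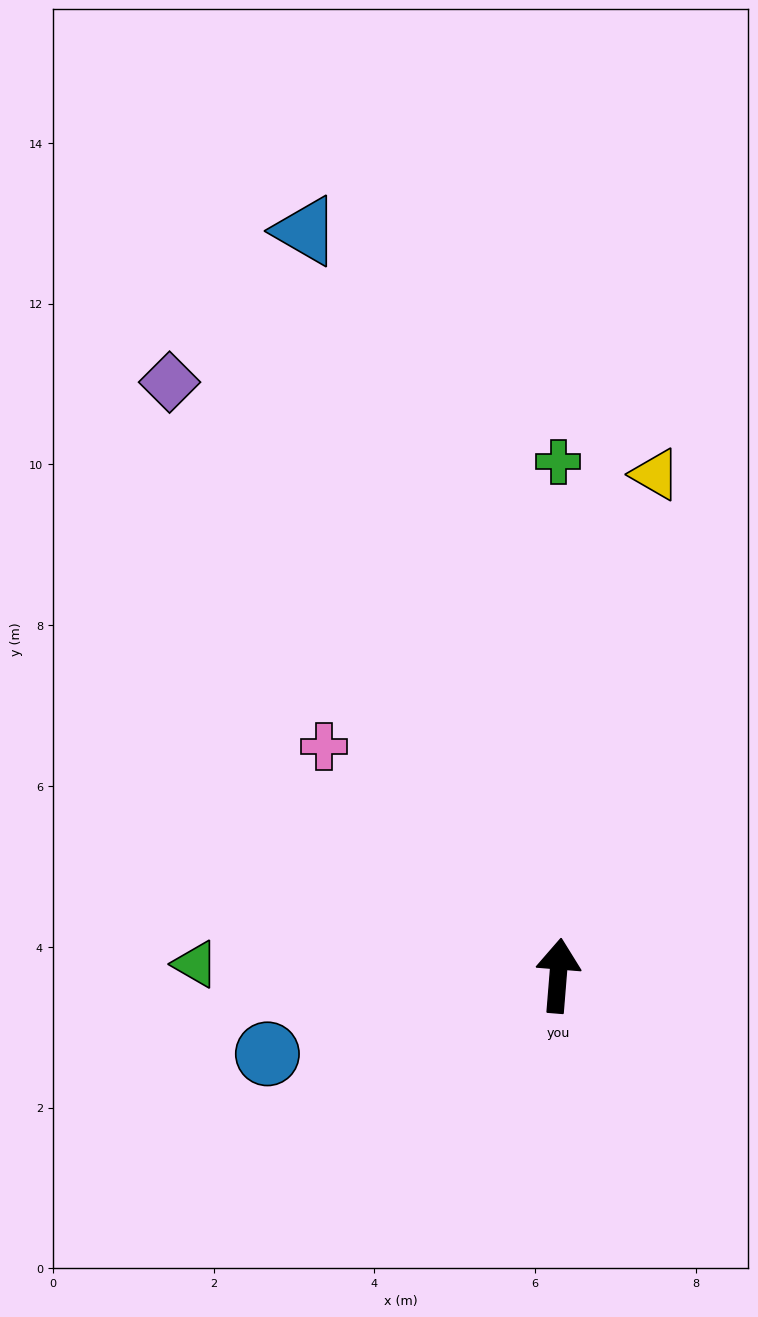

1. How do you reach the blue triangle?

turn left 23°, forward 9.8 m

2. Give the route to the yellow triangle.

turn right 6°, forward 6.3 m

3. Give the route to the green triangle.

turn left 93°, forward 4.5 m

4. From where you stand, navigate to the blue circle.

turn left 110°, forward 3.7 m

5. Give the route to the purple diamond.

turn left 38°, forward 8.8 m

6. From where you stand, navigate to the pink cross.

turn left 50°, forward 4.1 m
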